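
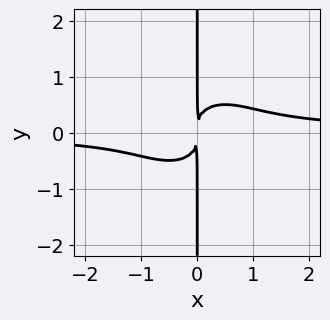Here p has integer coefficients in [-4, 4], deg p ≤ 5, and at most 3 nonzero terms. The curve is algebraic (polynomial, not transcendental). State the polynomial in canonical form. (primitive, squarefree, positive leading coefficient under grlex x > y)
(a) deg p = 4. A generic line meets the curve in up to 4 points.
(b) From the axis intercepts and sections: the visible y-axis segment lies entirely on the curve.
(c) Together with the visible shape, these determine p as stated.

2*x^3*y + 2*x*y^3 - x^2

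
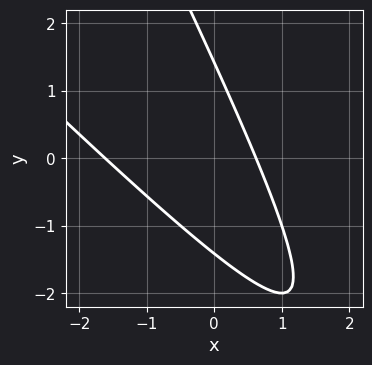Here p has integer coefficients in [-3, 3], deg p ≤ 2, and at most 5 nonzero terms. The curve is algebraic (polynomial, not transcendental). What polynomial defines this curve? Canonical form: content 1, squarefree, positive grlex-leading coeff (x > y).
deg p = 2.
The integer polynomial consistent with all of this is the stated p.

2*x^2 + 3*x*y + y^2 + 2*x - 2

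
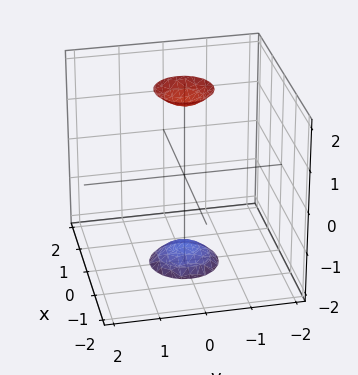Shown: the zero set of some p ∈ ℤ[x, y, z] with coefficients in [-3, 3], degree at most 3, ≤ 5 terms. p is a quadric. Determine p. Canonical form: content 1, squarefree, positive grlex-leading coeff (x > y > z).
(a) I count 2 distinct pieces. They look like related sheets of one shape, so recover p as a whole.
(b) Degree: two sheets facing apart; a quadric, so deg p = 2.
(c) Symmetries: mirror symmetry z ↦ −z ⇒ only even powers of z; every cross-section ⟂ z is a circle, so x, y appear only via x² + y².
(d) From the visible intercepts: it misses every integer gridline on the y-axis; a circular section at z = 2 has radius between 0 and 1.
(e) The integer polynomial consistent with all of this is the stated p.

3*x^2 + 3*y^2 - z^2 + 3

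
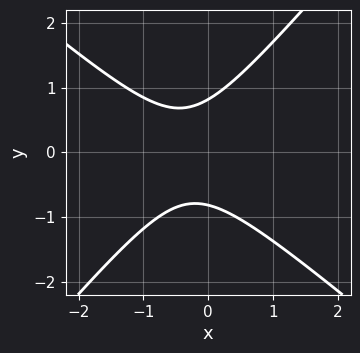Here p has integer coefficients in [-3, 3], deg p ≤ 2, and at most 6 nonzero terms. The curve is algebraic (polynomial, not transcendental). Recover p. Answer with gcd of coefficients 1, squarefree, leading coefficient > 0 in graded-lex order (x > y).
3*x^2 + x*y - 3*y^2 + 2*x + 2

First, the degree is 2 — the shape is more complex than any degree-1 curve.
Next, checking where it meets the axes: no x-intercept at any integer in the box.
Finally, matching integer coefficients to the picture gives p.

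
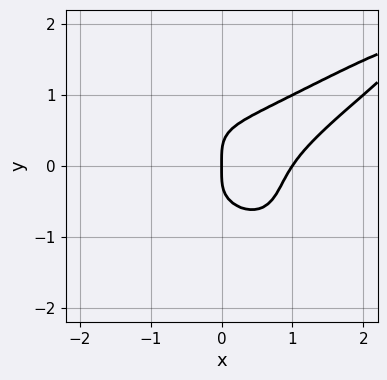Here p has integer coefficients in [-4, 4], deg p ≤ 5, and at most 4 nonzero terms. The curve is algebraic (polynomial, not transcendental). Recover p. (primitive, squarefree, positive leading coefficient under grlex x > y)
First, deg p = 4. A generic line meets the curve in up to 4 points.
Then, reading off the gridlines: the x-axis gridline crossings are at x ∈ {0, 1}; one y-axis crossing is at y = 0.
Finally, solving for integer coefficients yields p as stated.

x^4 - 2*x^3*y + 2*y^4 - x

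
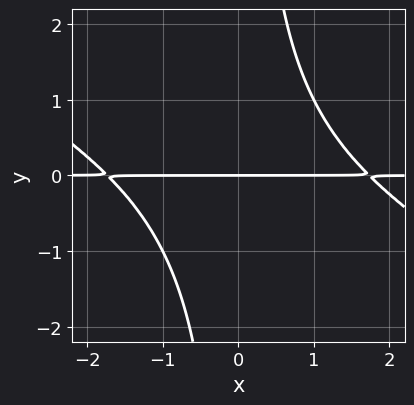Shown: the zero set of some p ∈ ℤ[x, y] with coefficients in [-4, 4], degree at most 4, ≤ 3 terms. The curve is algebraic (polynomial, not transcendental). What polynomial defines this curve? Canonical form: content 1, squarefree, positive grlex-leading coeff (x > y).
x^2*y + 2*x*y^2 - 3*y

1. deg p = 3.
2. From the axis intercepts and sections: it meets the y-axis at y = 0 (among the integer gridlines); the visible x-axis segment lies entirely on the curve.
3. Solving for integer coefficients yields p as stated.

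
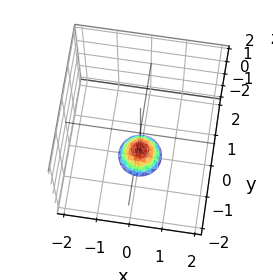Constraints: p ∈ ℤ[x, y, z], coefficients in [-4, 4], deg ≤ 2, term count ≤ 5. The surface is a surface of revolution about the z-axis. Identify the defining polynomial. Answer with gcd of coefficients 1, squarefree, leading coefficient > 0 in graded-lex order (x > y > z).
1. Degree: a generic line meets the surface in up to 2 points, so deg p = 2.
2. Symmetries: the surface is invariant under rotation about z: p = q(x² + y², z).
3. Against the integer gridlines: a circular section at z = -2 has radius between 0 and 1; no x-intercept at any integer in the box; it misses every integer gridline on the y-axis.
4. Putting this together gives p.

3*x^2 + 3*y^2 + 2*z + 3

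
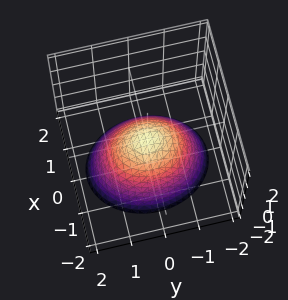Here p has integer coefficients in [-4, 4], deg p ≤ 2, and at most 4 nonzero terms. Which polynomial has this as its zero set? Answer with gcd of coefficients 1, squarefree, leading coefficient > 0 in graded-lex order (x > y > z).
3*x^2 + 2*y^2 + 3*z

1. Degree: a paraboloid; a quadric, so deg p = 2.
2. Symmetries: mirror symmetry y ↦ −y ⇒ only even powers of y; the x ↦ −x reflection is a symmetry, so x appears only in even powers.
3. Observable constraints: it meets the z-axis at z = 0 (among the integer gridlines); it meets the x-axis at x = 0 (among the integer gridlines); one y-axis crossing is at y = 0.
4. Assembling these constraints gives the stated polynomial.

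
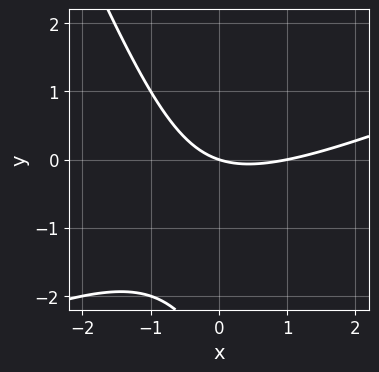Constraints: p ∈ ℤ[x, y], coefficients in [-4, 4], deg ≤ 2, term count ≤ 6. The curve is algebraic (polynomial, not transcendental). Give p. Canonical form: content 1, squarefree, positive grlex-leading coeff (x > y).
1. The degree is 2 — no degree-1 curve has this shape.
2. Observable constraints: the x-axis gridline crossings are at x ∈ {0, 1}; it meets the y-axis at y = 0 (among the integer gridlines).
3. The integer polynomial consistent with all of this is the stated p.

x^2 - 2*x*y - y^2 - x - 3*y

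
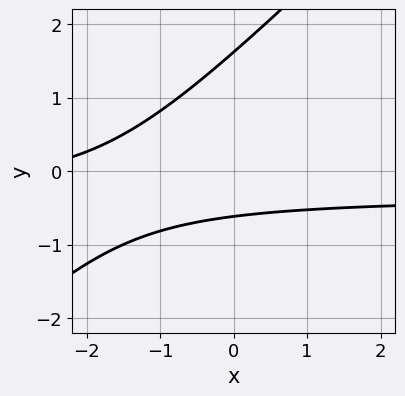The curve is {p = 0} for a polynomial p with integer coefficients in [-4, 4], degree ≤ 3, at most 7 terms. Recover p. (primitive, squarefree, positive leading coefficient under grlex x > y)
3*x*y - 3*y^2 + x + 3*y + 3

First, the degree is 2 — the shape is more complex than any degree-1 curve.
Next, against the integer gridlines: no x-intercept at any integer in the box.
Finally, putting this together gives p.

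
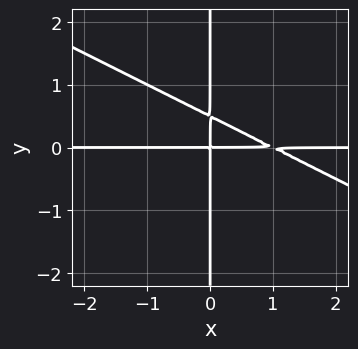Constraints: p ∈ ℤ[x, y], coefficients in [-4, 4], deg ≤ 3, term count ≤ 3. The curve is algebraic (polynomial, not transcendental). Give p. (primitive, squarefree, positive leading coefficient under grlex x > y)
x^2*y + 2*x*y^2 - x*y

First, deg p = 3. The shape is more complex than any degree-2 curve.
Then, reading off the gridlines: every point of the y-axis in the box is on the curve; the visible x-axis segment lies entirely on the curve.
Finally, matching integer coefficients to the picture gives p.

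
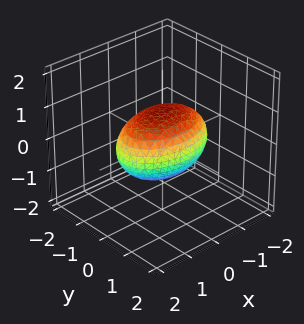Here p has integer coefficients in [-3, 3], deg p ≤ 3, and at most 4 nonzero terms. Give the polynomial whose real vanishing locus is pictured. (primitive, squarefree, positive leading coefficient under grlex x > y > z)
First, deg p = 2.
Next, symmetries: the y ↦ −y reflection is a symmetry, so y appears only in even powers; the z ↦ −z reflection is a symmetry, so z appears only in even powers; mirror symmetry x ↦ −x ⇒ only even powers of x.
Next, checking where it meets the axes: among the integer gridlines, it crosses the y-axis at y ∈ {-1, 1}; among the integer gridlines, it crosses the z-axis at z ∈ {-1, 1}.
Finally, together with the visible shape, these determine p as stated.

x^2 + 2*y^2 + 2*z^2 - 2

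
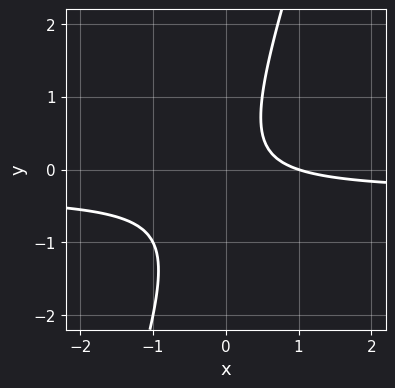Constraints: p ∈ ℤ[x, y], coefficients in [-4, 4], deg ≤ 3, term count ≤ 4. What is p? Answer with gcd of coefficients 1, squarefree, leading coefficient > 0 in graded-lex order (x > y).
deg p = 2. No degree-1 curve has this shape.
Observable constraints: it meets the x-axis at x = 1 (among the integer gridlines); it misses every integer gridline on the y-axis.
Putting this together gives p.

3*x*y - y^2 + x - 1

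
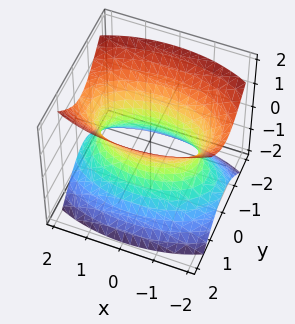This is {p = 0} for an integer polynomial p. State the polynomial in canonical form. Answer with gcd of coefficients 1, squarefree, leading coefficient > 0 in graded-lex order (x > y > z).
1. deg p = 2. One connected sheet with a waist; a quadric.
2. Symmetries: it's symmetric under z → −z, forcing even powers of z; it's symmetric under x → −x, forcing even powers of x; mirror symmetry y ↦ −y ⇒ only even powers of y.
3. Observable constraints: the surface avoids every integer z-axis point in the box.
4. Matching integer coefficients to the picture gives p.

x^2 + 3*y^2 - 2*z^2 - 2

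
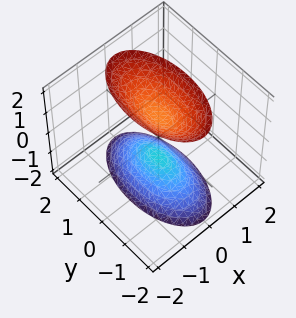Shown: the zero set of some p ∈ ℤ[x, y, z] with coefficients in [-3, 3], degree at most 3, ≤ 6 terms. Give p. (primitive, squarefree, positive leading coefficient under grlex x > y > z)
1. There are 2 components. Treating them together as one polynomial.
2. Degree: two sheets facing apart; a quadric, so deg p = 2.
3. Symmetries: the y ↦ −y reflection is a symmetry, so y appears only in even powers; the z ↦ −z reflection is a symmetry, so z appears only in even powers; it's symmetric under x → −x, forcing even powers of x.
4. Checking where it meets the axes: among the integer gridlines, it crosses the z-axis at z ∈ {-1, 1}; no x-intercept at any integer in the box; no y-intercept at any integer in the box.
5. Fitting integer coefficients to these (and the overall shape) gives p.

3*x^2 + y^2 - z^2 + 1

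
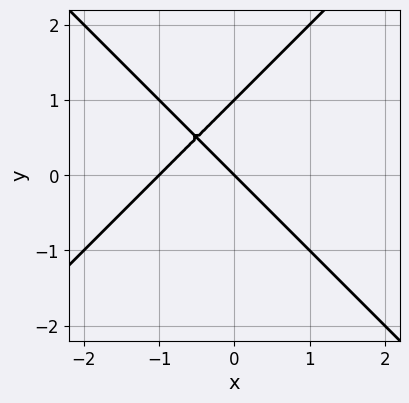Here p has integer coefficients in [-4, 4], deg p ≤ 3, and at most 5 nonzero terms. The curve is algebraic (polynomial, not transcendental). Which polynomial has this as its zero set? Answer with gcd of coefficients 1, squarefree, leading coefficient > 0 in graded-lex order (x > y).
x^2 - y^2 + x + y

(a) Degree: a generic line meets the curve in up to 2 points, so deg p = 2.
(b) Checking where it meets the axes: among the integer gridlines, it crosses the x-axis at x ∈ {-1, 0}; the y-axis gridline crossings are at y ∈ {0, 1}.
(c) These observations pin down the coefficients.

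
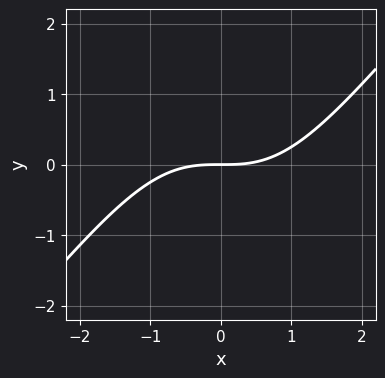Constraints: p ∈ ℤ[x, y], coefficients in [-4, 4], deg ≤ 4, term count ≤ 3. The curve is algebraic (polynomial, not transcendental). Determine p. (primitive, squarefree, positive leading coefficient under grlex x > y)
1. deg p = 3. A generic line meets the curve in up to 3 points.
2. From the visible intercepts: it crosses the y-axis at the gridline y = 0; it meets the x-axis at x = 0 (among the integer gridlines).
3. Matching integer coefficients to the picture gives p.

x^3 - x^2*y - 3*y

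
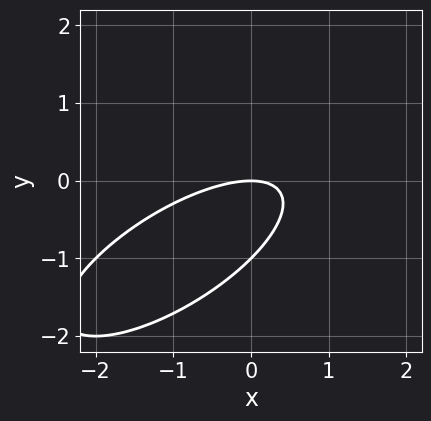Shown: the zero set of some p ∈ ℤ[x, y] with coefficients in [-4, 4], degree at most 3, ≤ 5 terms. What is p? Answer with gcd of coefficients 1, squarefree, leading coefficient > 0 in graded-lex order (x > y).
1. Degree: no degree-1 curve has this shape, so deg p = 2.
2. Reading off the gridlines: among the integer gridlines, it crosses the y-axis at y ∈ {-1, 0}; it meets the x-axis at x = 0 (among the integer gridlines).
3. Together with the visible shape, these determine p as stated.

x^2 - 2*x*y + 2*y^2 + 2*y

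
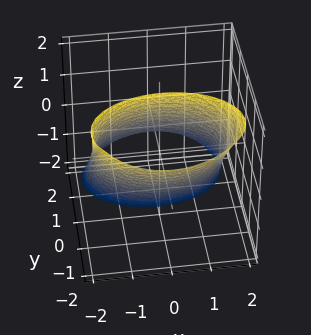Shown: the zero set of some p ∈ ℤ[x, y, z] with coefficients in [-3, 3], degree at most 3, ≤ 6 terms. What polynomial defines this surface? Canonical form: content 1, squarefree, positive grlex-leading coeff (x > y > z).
x^2 + 2*y^2 + 3*y*z + z^2 - 3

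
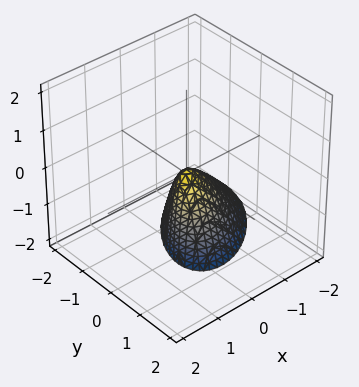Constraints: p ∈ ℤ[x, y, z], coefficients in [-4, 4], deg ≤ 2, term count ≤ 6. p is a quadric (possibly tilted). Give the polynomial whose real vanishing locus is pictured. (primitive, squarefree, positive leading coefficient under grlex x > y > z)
deg p = 2. A generic line meets the surface in up to 2 points.
Reading off the gridlines: it meets the z-axis at z = 0 (among the integer gridlines); it crosses the x-axis at the gridline x = 0.
Together with the visible shape, these determine p as stated.

3*x^2 - 3*x*y - 2*x*z + 3*y^2 + z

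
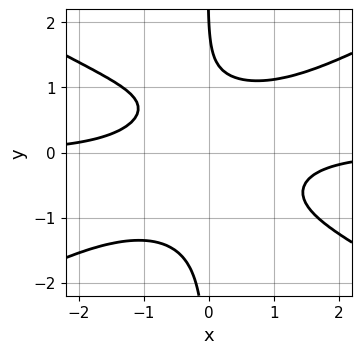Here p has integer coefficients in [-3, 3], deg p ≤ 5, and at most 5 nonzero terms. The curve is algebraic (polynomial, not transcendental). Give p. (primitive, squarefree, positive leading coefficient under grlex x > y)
First, deg p = 4.
Then, checking where it meets the axes: the curve avoids every integer x-axis point in the box; it meets the y-axis at y = 2 (among the integer gridlines).
Finally, fitting integer coefficients to these (and the overall shape) gives p.

x^3*y - 3*x*y^3 + 2*x*y - y + 2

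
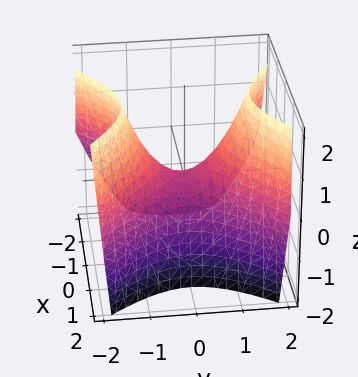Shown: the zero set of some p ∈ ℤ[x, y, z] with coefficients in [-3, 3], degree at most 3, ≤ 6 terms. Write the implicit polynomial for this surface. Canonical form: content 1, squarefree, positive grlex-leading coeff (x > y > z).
3*x^2 - x*z - 3*y^2 + 3*z

First, degree: no degree-1 surface has this shape, so deg p = 2.
Next, from the axis intercepts and sections: one z-axis crossing is at z = 0; one y-axis crossing is at y = 0; it meets the x-axis at x = 0 (among the integer gridlines).
Finally, solving for integer coefficients yields p as stated.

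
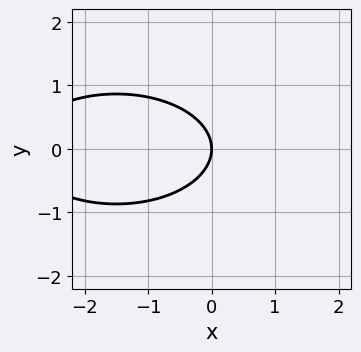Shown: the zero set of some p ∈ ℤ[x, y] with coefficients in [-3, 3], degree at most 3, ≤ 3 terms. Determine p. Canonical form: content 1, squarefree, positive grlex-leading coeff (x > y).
deg p = 2. A generic line meets the curve in up to 2 points.
Symmetries: the y ↦ −y reflection is a symmetry, so y appears only in even powers.
Against the integer gridlines: one x-axis crossing is at x = 0; it crosses the y-axis at the gridline y = 0.
Matching integer coefficients to the picture gives p.

x^2 + 3*y^2 + 3*x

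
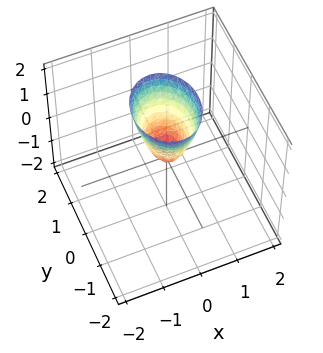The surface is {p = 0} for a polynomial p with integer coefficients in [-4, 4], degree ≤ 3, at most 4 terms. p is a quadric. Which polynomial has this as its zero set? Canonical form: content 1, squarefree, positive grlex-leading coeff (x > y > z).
(a) The degree is 2 — a single bowl opening along one axis; a quadric.
(b) Symmetries: the x ↦ −x reflection is a symmetry, so x appears only in even powers; the y ↦ −y reflection is a symmetry, so y appears only in even powers.
(c) From the visible intercepts: it meets the x-axis at x = 0 (among the integer gridlines); it meets the y-axis at y = 0 (among the integer gridlines); it crosses the z-axis at the gridline z = 0.
(d) The integer polynomial consistent with all of this is the stated p.

3*x^2 + 2*y^2 - z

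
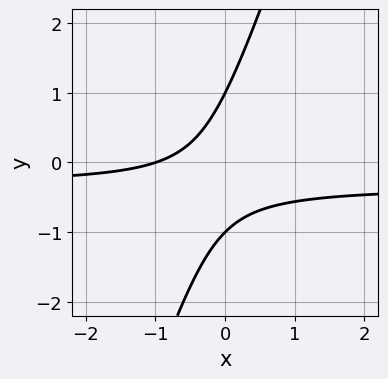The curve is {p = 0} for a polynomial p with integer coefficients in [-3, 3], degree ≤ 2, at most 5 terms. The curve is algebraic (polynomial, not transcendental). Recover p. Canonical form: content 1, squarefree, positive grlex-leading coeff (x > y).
3*x*y - y^2 + x + 1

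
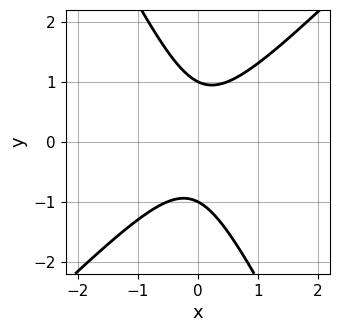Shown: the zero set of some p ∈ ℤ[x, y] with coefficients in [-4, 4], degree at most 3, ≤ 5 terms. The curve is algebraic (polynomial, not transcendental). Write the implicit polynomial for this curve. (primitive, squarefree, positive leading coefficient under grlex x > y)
2*x^2 - x*y - y^2 + 1

(a) Degree: a generic line meets the curve in up to 2 points, so deg p = 2.
(b) Against the integer gridlines: among the integer gridlines, it crosses the y-axis at y ∈ {-1, 1}; it misses every integer gridline on the x-axis.
(c) Fitting integer coefficients to these (and the overall shape) gives p.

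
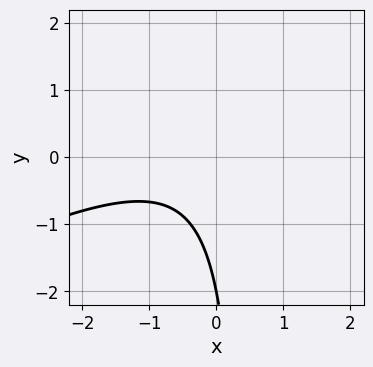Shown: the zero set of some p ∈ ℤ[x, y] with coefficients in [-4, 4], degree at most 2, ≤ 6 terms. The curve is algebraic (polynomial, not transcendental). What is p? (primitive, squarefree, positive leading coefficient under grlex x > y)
deg p = 2.
Checking where it meets the axes: it crosses the y-axis at the gridline y = -2; the curve avoids every integer x-axis point in the box.
These observations pin down the coefficients.

x^2 - 2*x*y + x + y + 2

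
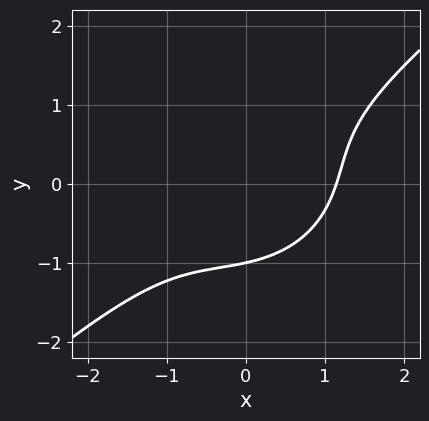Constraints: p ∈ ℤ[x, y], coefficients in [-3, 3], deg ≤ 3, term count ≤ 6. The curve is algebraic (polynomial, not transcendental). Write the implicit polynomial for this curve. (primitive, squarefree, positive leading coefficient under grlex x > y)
First, degree: no degree-2 curve has this shape, so deg p = 3.
Next, from the visible intercepts: it crosses the y-axis at the gridline y = -1.
Finally, fitting integer coefficients to these (and the overall shape) gives p.

2*x^3 - 2*x^2*y + 2*x*y^2 - 3*y^3 - 3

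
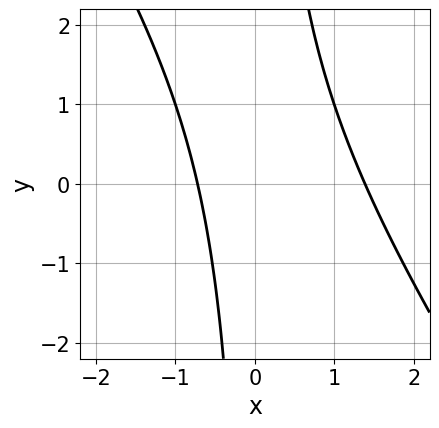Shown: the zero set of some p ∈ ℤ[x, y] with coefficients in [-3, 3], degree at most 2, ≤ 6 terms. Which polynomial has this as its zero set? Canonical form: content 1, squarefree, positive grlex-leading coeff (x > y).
First, degree: the shape is more complex than any degree-1 curve, so deg p = 2.
Next, from the visible intercepts: it misses every integer gridline on the y-axis.
Finally, putting this together gives p.

3*x^2 + 2*x*y - 2*x - 3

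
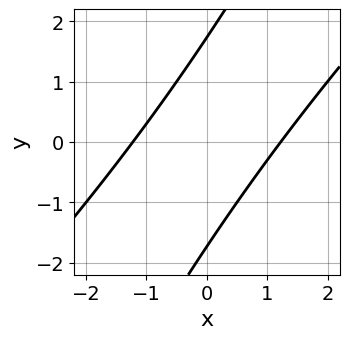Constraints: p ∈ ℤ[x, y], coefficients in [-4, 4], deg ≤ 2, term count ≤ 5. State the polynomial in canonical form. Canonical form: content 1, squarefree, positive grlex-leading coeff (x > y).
First, deg p = 2.
Finally, solving for integer coefficients yields p as stated.

2*x^2 - 3*x*y + y^2 - 3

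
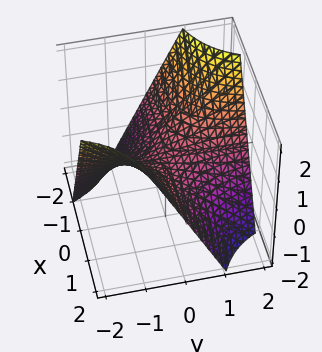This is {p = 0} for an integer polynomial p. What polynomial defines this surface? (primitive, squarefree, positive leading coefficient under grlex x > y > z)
1. Degree: a hyperbolic paraboloid; a quadric, so deg p = 2.
2. Reading off the gridlines: every point of the x-axis in the box is on the surface; the visible y-axis segment lies entirely on the surface.
3. Matching integer coefficients to the picture gives p.

x*y + z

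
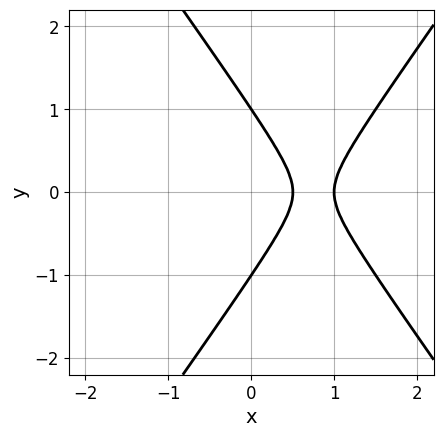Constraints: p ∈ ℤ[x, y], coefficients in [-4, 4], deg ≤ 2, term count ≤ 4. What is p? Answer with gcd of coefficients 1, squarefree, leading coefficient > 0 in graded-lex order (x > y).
2*x^2 - y^2 - 3*x + 1

First, deg p = 2. No degree-1 curve has this shape.
Then, symmetries: mirror symmetry y ↦ −y ⇒ only even powers of y.
Next, from the axis intercepts and sections: the y-axis gridline crossings are at y ∈ {-1, 1}; it crosses the x-axis at the gridline x = 1.
Finally, putting this together gives p.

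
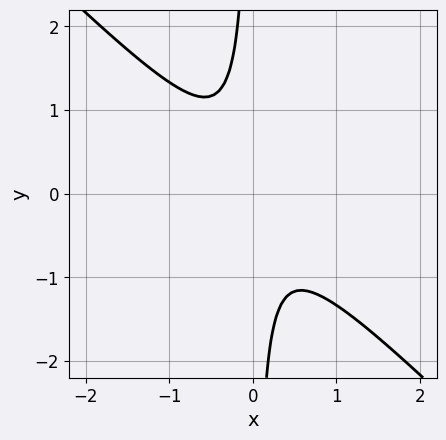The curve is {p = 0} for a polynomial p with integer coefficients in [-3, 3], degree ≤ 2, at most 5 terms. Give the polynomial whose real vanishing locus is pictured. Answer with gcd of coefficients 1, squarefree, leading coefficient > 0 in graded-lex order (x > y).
(a) Degree: no degree-1 curve has this shape, so deg p = 2.
(b) Reading off the gridlines: it misses every integer gridline on the x-axis; the curve avoids every integer y-axis point in the box.
(c) Fitting integer coefficients to these (and the overall shape) gives p.

3*x^2 + 3*x*y + 1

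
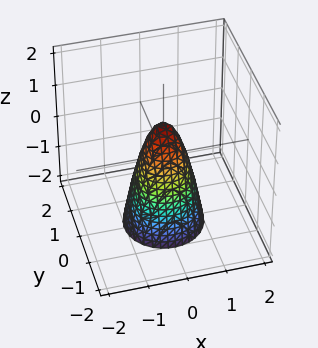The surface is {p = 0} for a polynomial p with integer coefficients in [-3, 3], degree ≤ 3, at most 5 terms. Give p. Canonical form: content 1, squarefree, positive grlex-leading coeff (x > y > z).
1. deg p = 2.
2. By symmetry, the z-axis is an axis of rotation, so x and y enter only as x² + y².
3. Against the integer gridlines: one z-axis crossing is at z = 1; a circular section at z = 0 has radius between 0 and 1.
4. The integer polynomial consistent with all of this is the stated p.

3*x^2 + 3*y^2 + z - 1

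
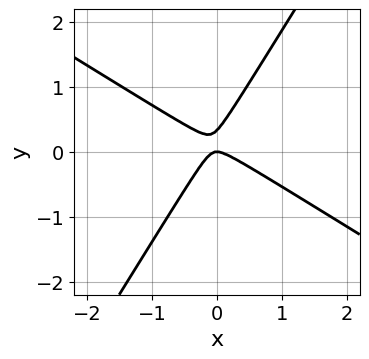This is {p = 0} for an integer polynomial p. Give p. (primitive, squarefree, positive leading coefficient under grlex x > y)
First, the degree is 2 — the shape is more complex than any degree-1 curve.
Then, reading off the gridlines: it meets the x-axis at x = 0 (among the integer gridlines); it crosses the y-axis at the gridline y = 0.
Finally, these observations pin down the coefficients.

3*x^2 + 3*x*y - 3*y^2 + y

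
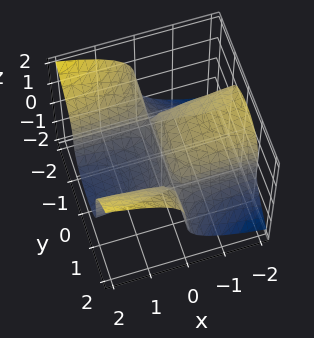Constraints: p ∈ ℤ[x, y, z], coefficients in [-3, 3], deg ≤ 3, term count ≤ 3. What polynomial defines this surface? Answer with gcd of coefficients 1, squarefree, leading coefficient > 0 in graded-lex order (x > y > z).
x*y^2 - z^3 - x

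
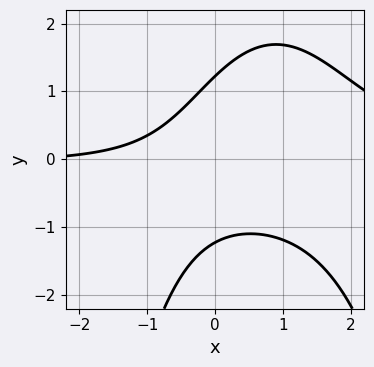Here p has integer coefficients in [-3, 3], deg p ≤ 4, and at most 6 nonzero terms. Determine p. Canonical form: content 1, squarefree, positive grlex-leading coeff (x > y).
2*x^2*y - 3*x*y + 2*y^2 - x - 3

First, the degree is 3 — the shape is more complex than any degree-2 curve.
Then, from the visible intercepts: the curve avoids every integer x-axis point in the box.
Finally, putting this together gives p.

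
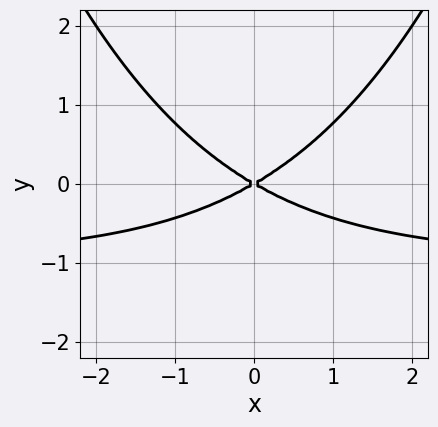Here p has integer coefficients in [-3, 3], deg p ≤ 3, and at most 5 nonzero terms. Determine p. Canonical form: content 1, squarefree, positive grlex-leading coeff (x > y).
x^2*y + x^2 - 3*y^2

First, deg p = 3. No degree-2 curve has this shape.
Then, symmetries: it's symmetric under x → −x, forcing even powers of x.
Then, observable constraints: it crosses the y-axis at the gridline y = 0; it crosses the x-axis at the gridline x = 0.
Finally, solving for integer coefficients yields p as stated.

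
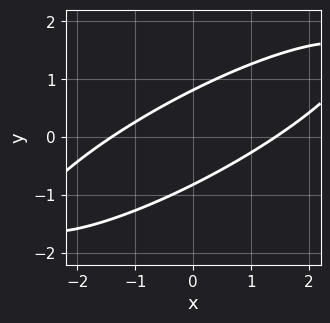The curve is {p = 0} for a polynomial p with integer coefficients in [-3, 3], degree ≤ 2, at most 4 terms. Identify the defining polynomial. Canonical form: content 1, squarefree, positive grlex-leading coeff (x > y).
1. deg p = 2.
2. Matching integer coefficients to the picture gives p.

x^2 - 3*x*y + 3*y^2 - 2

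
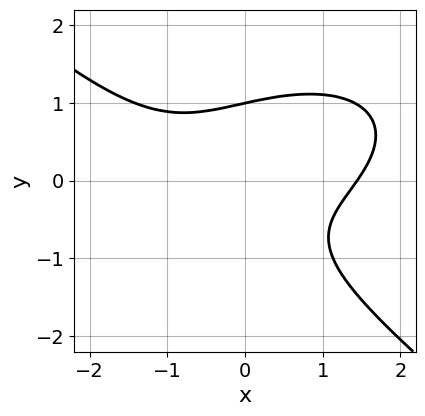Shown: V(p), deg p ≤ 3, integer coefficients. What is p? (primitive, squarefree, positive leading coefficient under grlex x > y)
1. deg p = 3.
2. Observable constraints: it meets the y-axis at y = 1 (among the integer gridlines).
3. Fitting integer coefficients to these (and the overall shape) gives p.

x^3 + x*y^2 + 3*y^3 - 3*x*y - 3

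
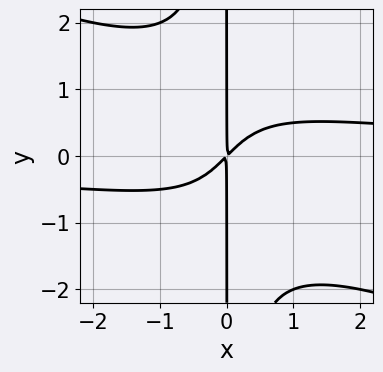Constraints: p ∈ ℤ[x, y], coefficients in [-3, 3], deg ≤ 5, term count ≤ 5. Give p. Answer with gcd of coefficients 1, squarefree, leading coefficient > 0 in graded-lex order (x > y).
x^3*y + 2*x^2*y^2 - 2*x^2 + 2*x*y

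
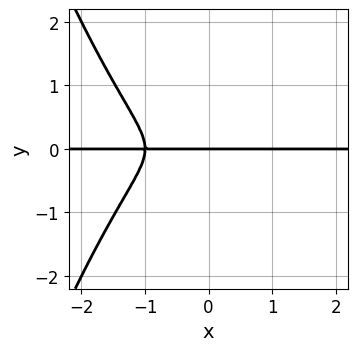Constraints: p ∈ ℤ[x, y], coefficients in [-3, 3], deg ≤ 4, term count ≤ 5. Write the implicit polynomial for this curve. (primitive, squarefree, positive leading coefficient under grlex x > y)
First, deg p = 4. No degree-3 curve has this shape.
Then, against the integer gridlines: every point of the x-axis in the box is on the curve; it meets the y-axis at y = 0 (among the integer gridlines).
Finally, matching integer coefficients to the picture gives p.

x^3*y + x^2*y + y^3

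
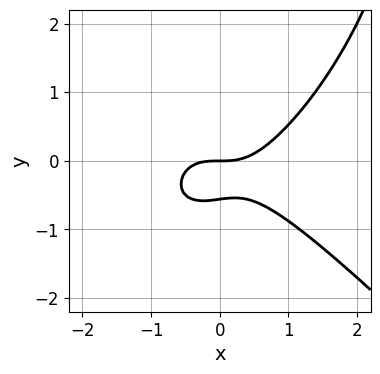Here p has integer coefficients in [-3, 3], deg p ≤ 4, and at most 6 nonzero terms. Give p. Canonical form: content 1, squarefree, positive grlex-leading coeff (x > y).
2*x^3 - x*y^2 + y^3 - 3*y^2 - 2*y

1. Degree: no degree-2 curve has this shape, so deg p = 3.
2. Checking where it meets the axes: one x-axis crossing is at x = 0; it meets the y-axis at y = 0 (among the integer gridlines).
3. Putting this together gives p.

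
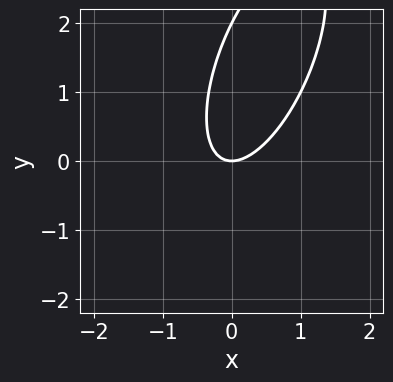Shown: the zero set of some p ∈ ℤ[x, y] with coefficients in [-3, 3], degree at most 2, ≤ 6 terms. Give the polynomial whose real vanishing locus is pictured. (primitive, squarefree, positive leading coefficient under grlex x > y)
3*x^2 - 2*x*y + y^2 - 2*y

1. The degree is 2 — no degree-1 curve has this shape.
2. Against the integer gridlines: one x-axis crossing is at x = 0; the y-axis gridline crossings are at y ∈ {0, 2}.
3. Solving for integer coefficients yields p as stated.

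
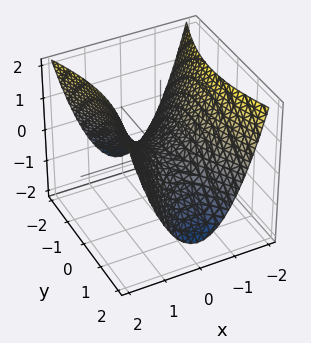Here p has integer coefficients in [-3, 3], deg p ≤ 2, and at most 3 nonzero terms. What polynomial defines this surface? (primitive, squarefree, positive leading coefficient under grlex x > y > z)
1. The degree is 2 — a hyperbolic paraboloid; a quadric.
2. Symmetries: it's symmetric under x → −x, forcing even powers of x; it's symmetric under y → −y, forcing even powers of y.
3. Reading off the gridlines: it crosses the z-axis at the gridline z = 0; it meets the x-axis at x = 0 (among the integer gridlines).
4. These observations pin down the coefficients.

3*x^2 - y^2 - 3*z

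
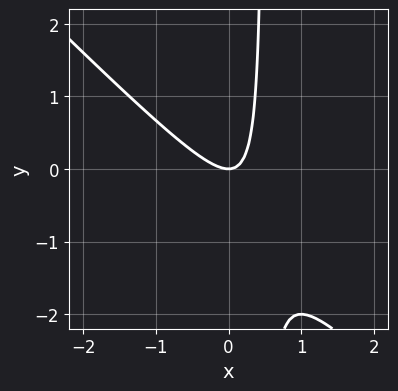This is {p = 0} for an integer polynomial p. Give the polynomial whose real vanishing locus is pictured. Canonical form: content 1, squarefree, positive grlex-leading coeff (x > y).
First, degree: the shape is more complex than any degree-1 curve, so deg p = 2.
Next, against the integer gridlines: it meets the y-axis at y = 0 (among the integer gridlines); it meets the x-axis at x = 0 (among the integer gridlines).
Finally, together with the visible shape, these determine p as stated.

2*x^2 + 2*x*y - y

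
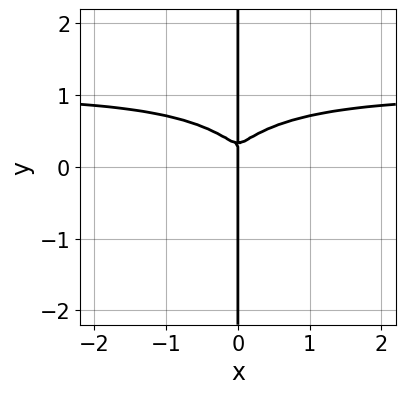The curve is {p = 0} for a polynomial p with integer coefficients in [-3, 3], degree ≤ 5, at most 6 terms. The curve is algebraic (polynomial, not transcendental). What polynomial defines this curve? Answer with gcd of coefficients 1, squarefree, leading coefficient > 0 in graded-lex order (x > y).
1. The degree is 4 — no degree-3 curve has this shape.
2. Against the integer gridlines: one x-axis crossing is at x = 0; every point of the y-axis in the box is on the curve.
3. Solving for integer coefficients yields p as stated.

2*x^3*y + 3*x*y^3 - 2*x^3 - x*y^2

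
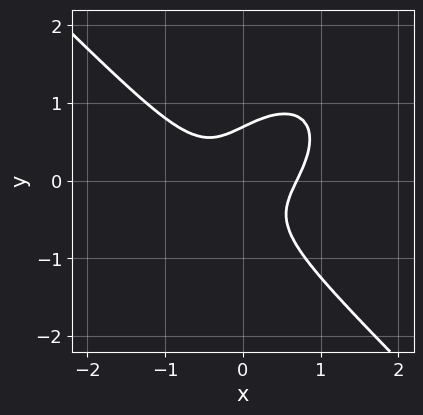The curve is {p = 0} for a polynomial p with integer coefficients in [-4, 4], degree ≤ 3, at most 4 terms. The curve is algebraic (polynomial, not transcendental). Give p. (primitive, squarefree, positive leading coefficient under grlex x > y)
1. deg p = 3.
2. Putting this together gives p.

3*x^3 + 3*y^3 - 3*x*y - 1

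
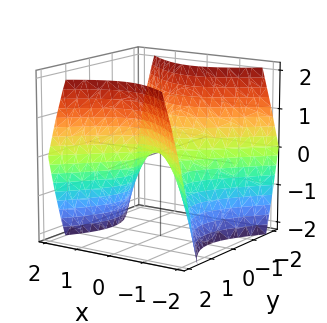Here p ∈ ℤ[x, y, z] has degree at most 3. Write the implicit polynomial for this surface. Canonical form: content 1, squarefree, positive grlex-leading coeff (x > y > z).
First, deg p = 2. A saddle surface; a quadric.
Then, symmetries: it's symmetric under y → −y, forcing even powers of y; the x ↦ −x reflection is a symmetry, so x appears only in even powers.
Next, from the visible intercepts: one z-axis crossing is at z = 0; it crosses the y-axis at the gridline y = 0.
Finally, matching integer coefficients to the picture gives p.

x^2 - y^2 + z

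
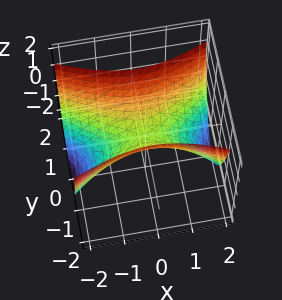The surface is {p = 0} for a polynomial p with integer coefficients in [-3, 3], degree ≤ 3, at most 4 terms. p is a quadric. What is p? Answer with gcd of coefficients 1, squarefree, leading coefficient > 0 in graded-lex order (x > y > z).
x^2 - 3*y^2 + 2*z

Degree: a saddle surface; a quadric, so deg p = 2.
Symmetries: mirror symmetry y ↦ −y ⇒ only even powers of y; the x ↦ −x reflection is a symmetry, so x appears only in even powers.
From the visible intercepts: it meets the x-axis at x = 0 (among the integer gridlines); it crosses the z-axis at the gridline z = 0; it crosses the y-axis at the gridline y = 0.
Together with the visible shape, these determine p as stated.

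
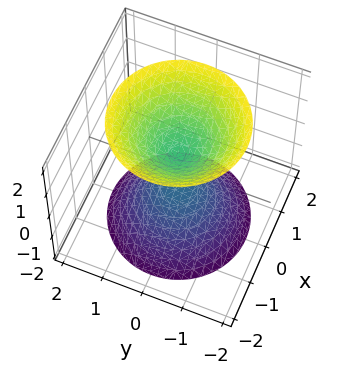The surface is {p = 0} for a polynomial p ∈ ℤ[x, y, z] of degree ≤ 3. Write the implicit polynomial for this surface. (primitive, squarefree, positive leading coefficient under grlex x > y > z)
3*x^2 + 3*y^2 - 2*z^2 + 1

The picture has 2 separate pieces. Treating them together as one polynomial.
Degree: two sheets facing apart; a quadric, so deg p = 2.
Symmetries: it's symmetric under z → −z, forcing even powers of z; the z-axis is an axis of rotation, so x and y enter only as x² + y².
From the visible intercepts: a circular section at z = -1 has radius between 0 and 1; the surface avoids every integer y-axis point in the box; it misses every integer gridline on the x-axis.
These observations pin down the coefficients.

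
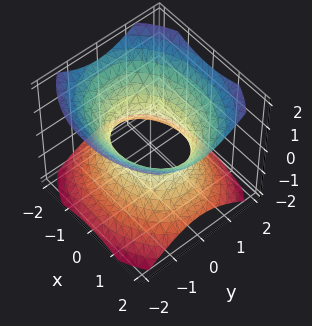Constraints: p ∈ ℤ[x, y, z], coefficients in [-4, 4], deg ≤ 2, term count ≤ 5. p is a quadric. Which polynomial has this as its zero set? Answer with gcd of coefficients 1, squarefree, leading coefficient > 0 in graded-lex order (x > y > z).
1. The degree is 2 — an hourglass — one-sheet hyperboloid; a quadric.
2. Symmetries: it's symmetric under y → −y, forcing even powers of y; mirror symmetry x ↦ −x ⇒ only even powers of x; mirror symmetry z ↦ −z ⇒ only even powers of z.
3. From the axis intercepts and sections: the y-axis gridline crossings are at y ∈ {-1, 1}; it misses every integer gridline on the z-axis.
4. Putting this together gives p.

2*x^2 + 3*y^2 - 3*z^2 - 3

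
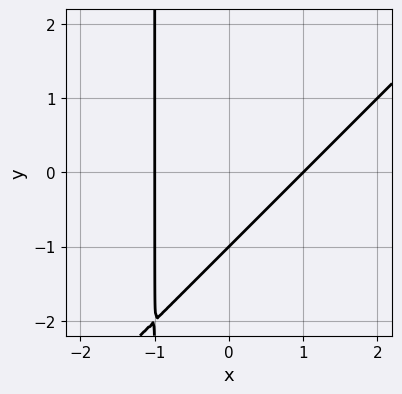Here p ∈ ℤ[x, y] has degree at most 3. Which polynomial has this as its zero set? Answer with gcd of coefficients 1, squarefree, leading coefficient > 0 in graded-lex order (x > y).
x^2 - x*y - y - 1

(a) The degree is 2 — a generic line meets the curve in up to 2 points.
(b) From the visible intercepts: among the integer gridlines, it crosses the x-axis at x ∈ {-1, 1}; it crosses the y-axis at the gridline y = -1.
(c) Fitting integer coefficients to these (and the overall shape) gives p.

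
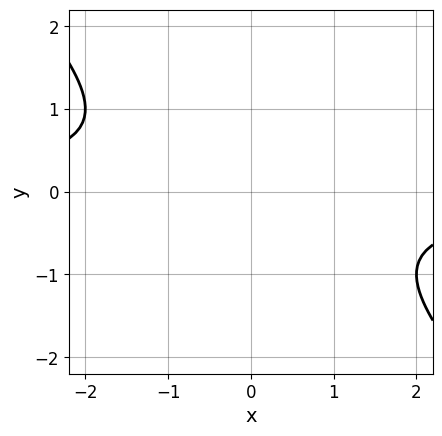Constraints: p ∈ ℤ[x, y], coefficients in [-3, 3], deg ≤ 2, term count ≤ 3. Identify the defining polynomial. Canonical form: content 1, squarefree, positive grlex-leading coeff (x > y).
x*y + y^2 + 1

First, deg p = 2. A generic line meets the curve in up to 2 points.
Next, against the integer gridlines: no y-intercept at any integer in the box; it misses every integer gridline on the x-axis.
Finally, these observations pin down the coefficients.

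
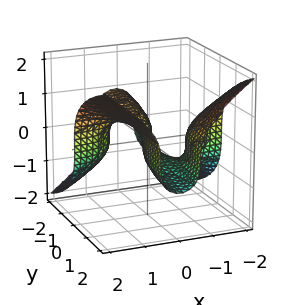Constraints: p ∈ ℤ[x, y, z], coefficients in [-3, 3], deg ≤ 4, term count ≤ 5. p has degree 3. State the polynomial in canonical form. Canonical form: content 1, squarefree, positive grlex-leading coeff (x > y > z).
3*x^2*y - 3*z^3 + x - y

Degree: no degree-2 surface has this shape, so deg p = 3.
From the axis intercepts and sections: it meets the x-axis at x = 0 (among the integer gridlines); it crosses the y-axis at the gridline y = 0; it meets the z-axis at z = 0 (among the integer gridlines).
Solving for integer coefficients yields p as stated.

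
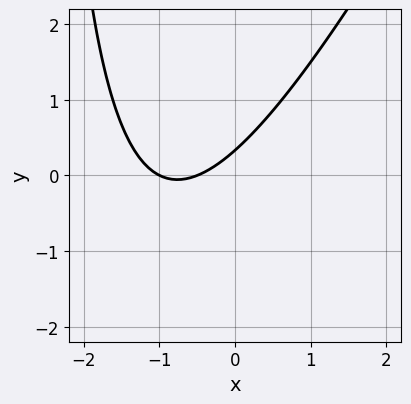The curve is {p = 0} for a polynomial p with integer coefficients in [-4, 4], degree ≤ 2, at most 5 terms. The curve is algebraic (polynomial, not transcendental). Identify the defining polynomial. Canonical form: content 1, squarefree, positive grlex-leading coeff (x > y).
2*x^2 - x*y + 3*x - 3*y + 1

First, the degree is 2 — a generic line meets the curve in up to 2 points.
Next, against the integer gridlines: one x-axis crossing is at x = -1.
Finally, solving for integer coefficients yields p as stated.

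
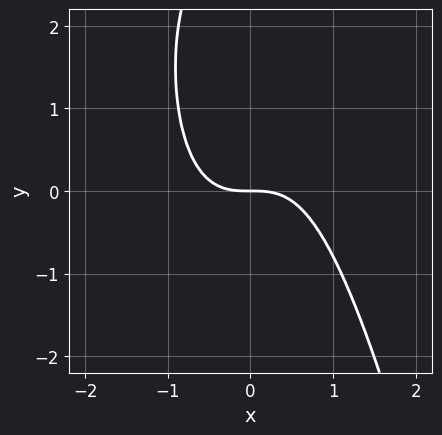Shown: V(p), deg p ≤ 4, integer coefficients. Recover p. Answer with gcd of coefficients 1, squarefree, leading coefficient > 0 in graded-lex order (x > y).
1. deg p = 3.
2. Checking where it meets the axes: it crosses the x-axis at the gridline x = 0; one y-axis crossing is at y = 0.
3. Matching integer coefficients to the picture gives p.

3*x^3 - y^2 + 3*y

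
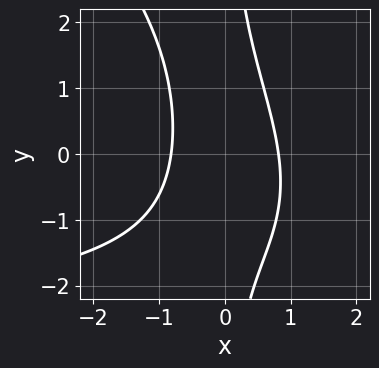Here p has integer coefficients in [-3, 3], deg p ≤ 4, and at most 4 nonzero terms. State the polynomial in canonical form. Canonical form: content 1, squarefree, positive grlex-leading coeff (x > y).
x^2*y + x*y^2 + 3*x^2 - 2

Degree: a generic line meets the curve in up to 3 points, so deg p = 3.
From the axis intercepts and sections: no y-intercept at any integer in the box.
Matching integer coefficients to the picture gives p.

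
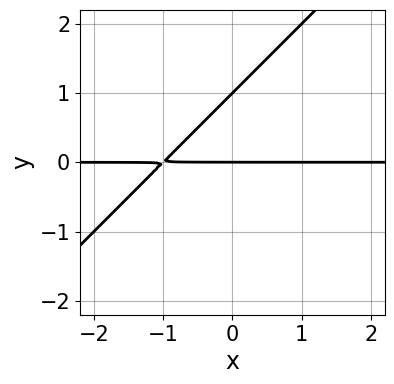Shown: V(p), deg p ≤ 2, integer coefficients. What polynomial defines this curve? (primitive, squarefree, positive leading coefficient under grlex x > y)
x*y - y^2 + y

deg p = 2. A generic line meets the curve in up to 2 points.
From the axis intercepts and sections: among the integer gridlines, it crosses the y-axis at y ∈ {0, 1}; the visible x-axis segment lies entirely on the curve.
The integer polynomial consistent with all of this is the stated p.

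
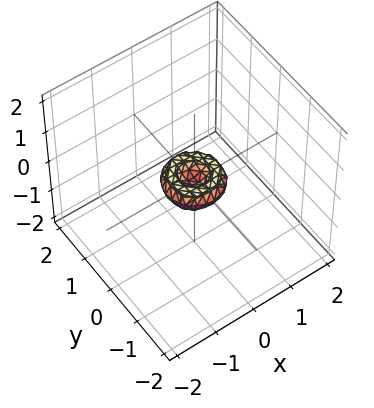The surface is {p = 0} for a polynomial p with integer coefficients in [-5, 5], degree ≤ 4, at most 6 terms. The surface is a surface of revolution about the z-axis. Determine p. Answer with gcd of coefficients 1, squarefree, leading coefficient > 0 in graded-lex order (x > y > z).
The degree is 4 — a generic line meets the surface in up to 4 points.
Symmetry: the z-axis is an axis of rotation, so x and y enter only as x² + y².
Reading off the gridlines: it crosses the x-axis at the gridline x = 0; a circular section at z = 0 has radius between 0 and 1; it crosses the z-axis at the gridline z = 0; one y-axis crossing is at y = 0.
Together with the visible shape, these determine p as stated.

2*x^4 + 4*x^2*y^2 + 2*y^4 - x^2 - y^2 + 2*z^2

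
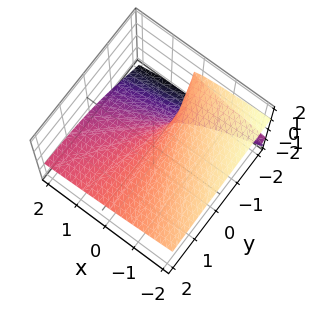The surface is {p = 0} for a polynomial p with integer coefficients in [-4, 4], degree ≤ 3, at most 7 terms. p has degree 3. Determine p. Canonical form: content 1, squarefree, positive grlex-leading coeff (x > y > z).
2*y*z^2 - 3*z^3 - 3*y*z - 2*x - 3*z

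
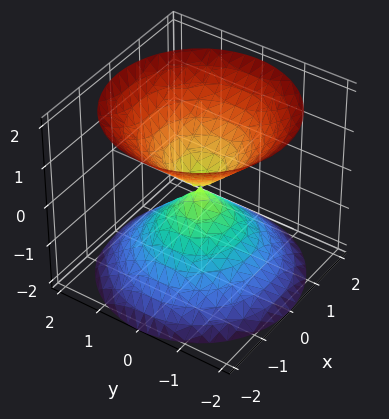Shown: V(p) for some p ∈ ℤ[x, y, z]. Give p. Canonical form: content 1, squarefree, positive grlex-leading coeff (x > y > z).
(a) I count 2 distinct pieces.
(b) The degree is 2 — a double cone through the origin; a quadric.
(c) Symmetries: the z ↦ −z reflection is a symmetry, so z appears only in even powers; the surface is invariant under rotation about z: p = q(x² + y², z).
(d) From the axis intercepts and sections: it crosses the x-axis at the gridline x = 0; it meets the z-axis at z = 0 (among the integer gridlines); a circular section at z = 1 has radius exactly 1.
(e) Solving for integer coefficients yields p as stated.

x^2 + y^2 - z^2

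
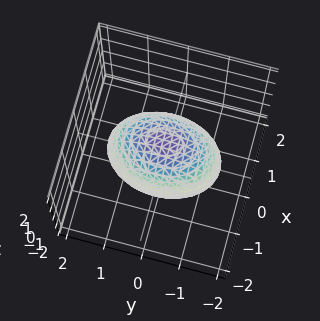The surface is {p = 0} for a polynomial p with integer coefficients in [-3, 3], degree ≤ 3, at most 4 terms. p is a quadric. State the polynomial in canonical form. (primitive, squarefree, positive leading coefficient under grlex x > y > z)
2*x^2 + y^2 + z^2 - 2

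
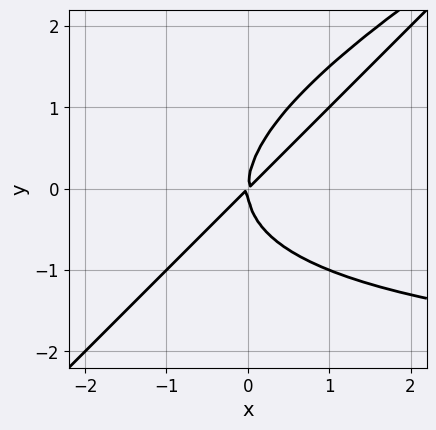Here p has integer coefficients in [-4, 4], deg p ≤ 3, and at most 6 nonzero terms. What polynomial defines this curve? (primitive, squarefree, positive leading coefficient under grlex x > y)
x^2*y - 3*x*y^2 + 2*y^3 + 3*x^2 - 3*x*y

First, the degree is 3 — the shape is more complex than any degree-2 curve.
Next, checking where it meets the axes: one y-axis crossing is at y = 0; it meets the x-axis at x = 0 (among the integer gridlines).
Finally, putting this together gives p.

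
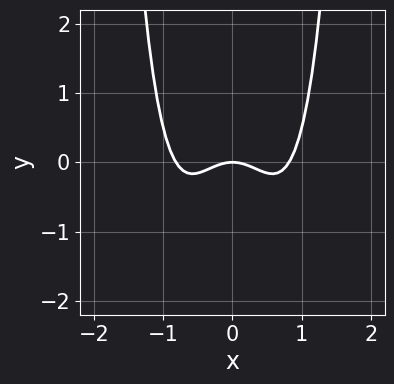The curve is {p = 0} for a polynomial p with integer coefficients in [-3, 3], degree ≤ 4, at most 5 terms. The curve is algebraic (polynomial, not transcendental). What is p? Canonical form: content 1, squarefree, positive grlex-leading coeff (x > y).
3*x^4 - 2*x^2 - 2*y

1. deg p = 4.
2. Symmetries: the x ↦ −x reflection is a symmetry, so x appears only in even powers.
3. Against the integer gridlines: it meets the y-axis at y = 0 (among the integer gridlines); it meets the x-axis at x = 0 (among the integer gridlines).
4. Putting this together gives p.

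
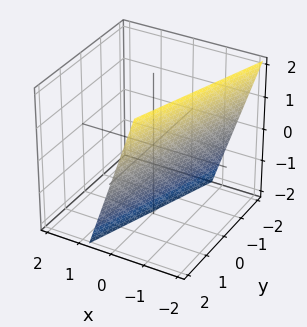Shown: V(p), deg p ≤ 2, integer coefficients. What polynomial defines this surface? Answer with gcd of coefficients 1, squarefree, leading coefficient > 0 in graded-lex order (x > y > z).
3*x - y + z + 2

deg p = 1. Every cross-section is a straight line — this is a plane.
Checking where it meets the axes: one z-axis crossing is at z = -2; one y-axis crossing is at y = 2.
Matching integer coefficients to the picture gives p.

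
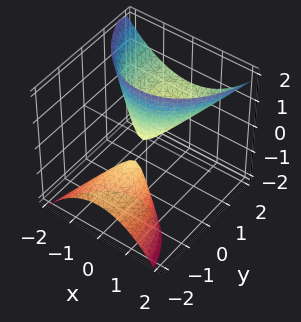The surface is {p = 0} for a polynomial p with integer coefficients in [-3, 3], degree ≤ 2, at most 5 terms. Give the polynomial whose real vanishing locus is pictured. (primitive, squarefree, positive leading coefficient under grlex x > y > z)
1. The picture has 2 separate pieces.
2. The degree is 2 — no degree-1 surface has this shape.
3. Observable constraints: one z-axis crossing is at z = 0; it crosses the x-axis at the gridline x = 0.
4. Assembling these constraints gives the stated polynomial.

2*x^2 + y^2 - 3*y*z - z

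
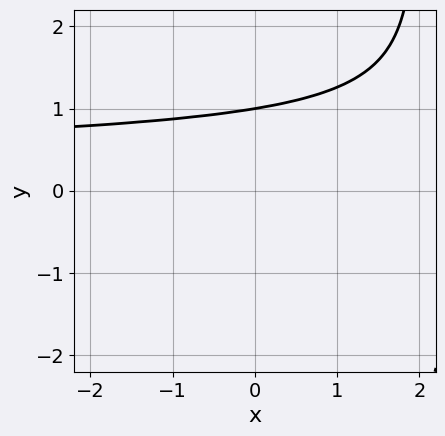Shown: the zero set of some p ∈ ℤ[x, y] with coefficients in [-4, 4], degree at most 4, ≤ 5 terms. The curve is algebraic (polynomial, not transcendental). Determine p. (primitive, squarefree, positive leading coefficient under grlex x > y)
1. Degree: no degree-3 curve has this shape, so deg p = 4.
2. Against the integer gridlines: it misses every integer gridline on the x-axis; one y-axis crossing is at y = 1.
3. Putting this together gives p.

x*y^3 - 2*y^3 + 2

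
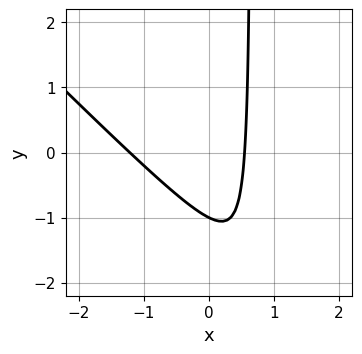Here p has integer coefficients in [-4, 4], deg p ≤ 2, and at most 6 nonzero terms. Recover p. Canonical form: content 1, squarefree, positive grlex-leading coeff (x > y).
(a) Degree: no degree-1 curve has this shape, so deg p = 2.
(b) Against the integer gridlines: it meets the y-axis at y = -1 (among the integer gridlines).
(c) Solving for integer coefficients yields p as stated.

3*x^2 + 3*x*y + 2*x - 2*y - 2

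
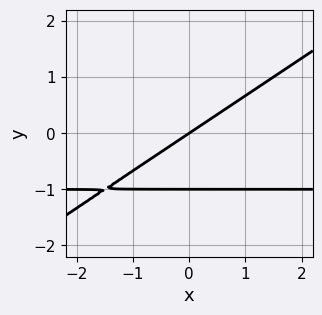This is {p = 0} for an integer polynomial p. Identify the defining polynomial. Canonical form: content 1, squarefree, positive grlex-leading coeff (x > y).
First, deg p = 2.
Then, observable constraints: the y-axis gridline crossings are at y ∈ {-1, 0}; it meets the x-axis at x = 0 (among the integer gridlines).
Finally, solving for integer coefficients yields p as stated.

2*x*y - 3*y^2 + 2*x - 3*y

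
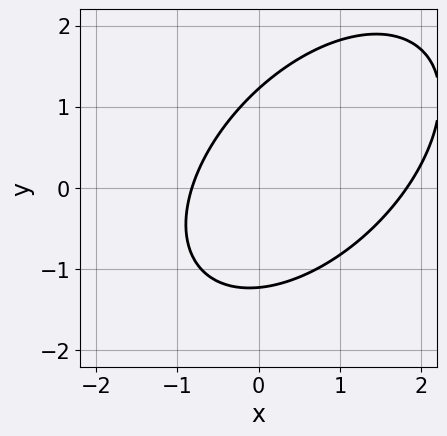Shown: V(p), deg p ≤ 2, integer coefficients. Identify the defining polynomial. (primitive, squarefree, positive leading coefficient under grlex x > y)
Degree: no degree-1 curve has this shape, so deg p = 2.
Solving for integer coefficients yields p as stated.

2*x^2 - 2*x*y + 2*y^2 - 2*x - 3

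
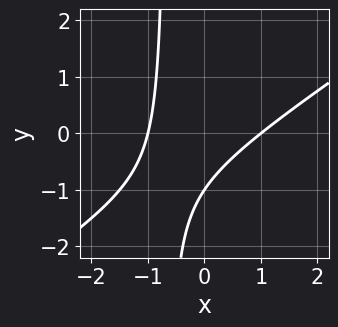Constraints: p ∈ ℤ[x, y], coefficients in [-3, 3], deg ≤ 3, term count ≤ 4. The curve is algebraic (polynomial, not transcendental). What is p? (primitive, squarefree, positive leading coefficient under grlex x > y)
2*x^2 - 3*x*y - 2*y - 2

(a) deg p = 2.
(b) From the visible intercepts: among the integer gridlines, it crosses the x-axis at x ∈ {-1, 1}; it meets the y-axis at y = -1 (among the integer gridlines).
(c) Together with the visible shape, these determine p as stated.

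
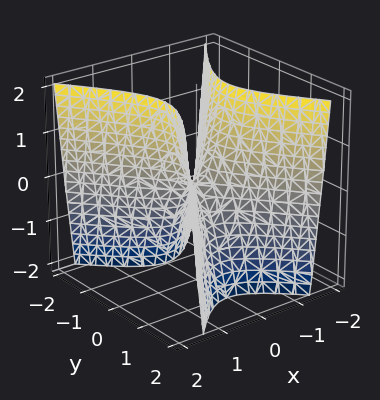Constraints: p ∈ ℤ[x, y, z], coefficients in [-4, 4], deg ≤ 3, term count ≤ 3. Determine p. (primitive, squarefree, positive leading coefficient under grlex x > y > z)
3*x^2 - 2*y^2 - z

1. The degree is 2 — a saddle surface; a quadric.
2. Symmetries: it's symmetric under y → −y, forcing even powers of y; mirror symmetry x ↦ −x ⇒ only even powers of x.
3. Checking where it meets the axes: it meets the x-axis at x = 0 (among the integer gridlines); it crosses the y-axis at the gridline y = 0.
4. Matching integer coefficients to the picture gives p.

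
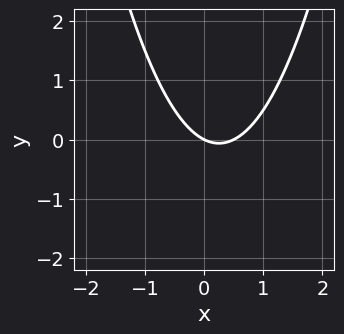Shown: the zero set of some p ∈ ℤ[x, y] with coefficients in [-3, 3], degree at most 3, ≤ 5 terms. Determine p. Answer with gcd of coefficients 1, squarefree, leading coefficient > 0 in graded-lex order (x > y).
2*x^2 - x - 2*y

First, degree: a generic line meets the curve in up to 2 points, so deg p = 2.
Next, observable constraints: one y-axis crossing is at y = 0; it meets the x-axis at x = 0 (among the integer gridlines).
Finally, fitting integer coefficients to these (and the overall shape) gives p.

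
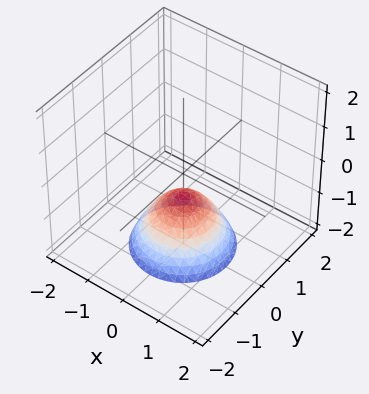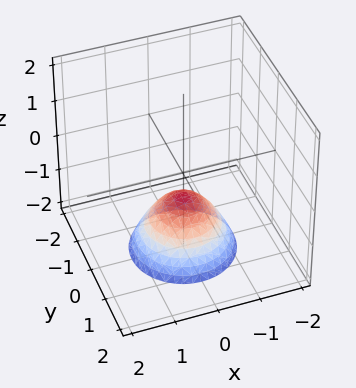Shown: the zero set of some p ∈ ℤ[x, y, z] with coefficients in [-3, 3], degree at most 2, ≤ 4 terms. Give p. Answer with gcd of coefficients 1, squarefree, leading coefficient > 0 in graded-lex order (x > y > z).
3*x^2 + 3*y^2 + 3*z + 2

The degree is 2 — a generic line meets the surface in up to 2 points.
By symmetry, every cross-section ⟂ z is a circle, so x, y appear only via x² + y².
Against the integer gridlines: no y-intercept at any integer in the box; it misses every integer gridline on the x-axis; a circular section at z = -2 has radius between 1 and 2.
The integer polynomial consistent with all of this is the stated p.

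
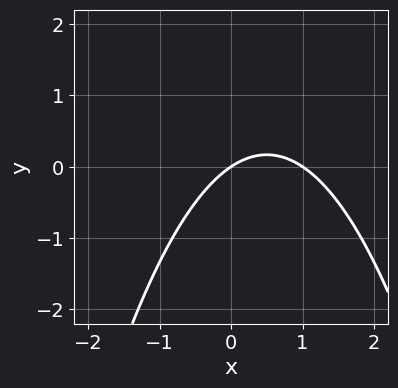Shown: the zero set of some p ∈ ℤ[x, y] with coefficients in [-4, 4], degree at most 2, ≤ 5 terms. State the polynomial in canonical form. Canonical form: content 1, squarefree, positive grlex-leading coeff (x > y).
2*x^2 - 2*x + 3*y

First, the degree is 2 — the shape is more complex than any degree-1 curve.
Then, from the visible intercepts: the x-axis gridline crossings are at x ∈ {0, 1}; it crosses the y-axis at the gridline y = 0.
Finally, these observations pin down the coefficients.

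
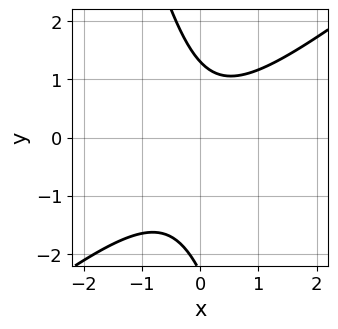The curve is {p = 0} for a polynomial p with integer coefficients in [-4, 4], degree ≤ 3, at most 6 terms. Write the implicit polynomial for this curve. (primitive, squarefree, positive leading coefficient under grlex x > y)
3*x^2 - 3*x*y - y^2 - y + 3

First, the degree is 2 — no degree-1 curve has this shape.
Next, observable constraints: the curve avoids every integer x-axis point in the box.
Finally, together with the visible shape, these determine p as stated.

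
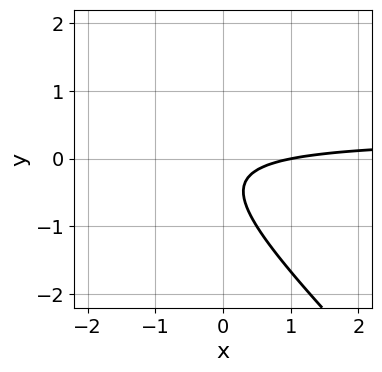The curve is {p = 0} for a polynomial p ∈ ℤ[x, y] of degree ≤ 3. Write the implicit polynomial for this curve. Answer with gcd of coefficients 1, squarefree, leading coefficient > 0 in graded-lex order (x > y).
(a) deg p = 2.
(b) Observable constraints: no y-intercept at any integer in the box; it meets the x-axis at x = 1 (among the integer gridlines).
(c) Fitting integer coefficients to these (and the overall shape) gives p.

3*x*y + 3*y^2 - x + 2*y + 1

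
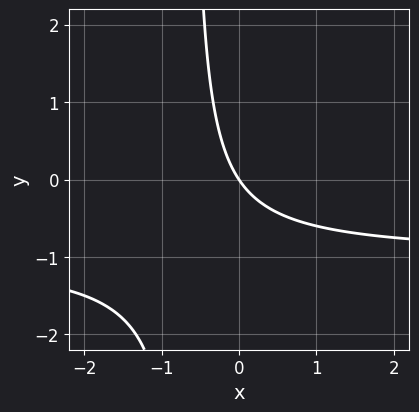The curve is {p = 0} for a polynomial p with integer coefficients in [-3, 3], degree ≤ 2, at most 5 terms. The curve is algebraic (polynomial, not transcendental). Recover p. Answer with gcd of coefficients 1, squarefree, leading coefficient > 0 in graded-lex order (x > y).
3*x*y + 3*x + 2*y

First, the degree is 2 — a generic line meets the curve in up to 2 points.
Then, observable constraints: it crosses the y-axis at the gridline y = 0; it crosses the x-axis at the gridline x = 0.
Finally, these observations pin down the coefficients.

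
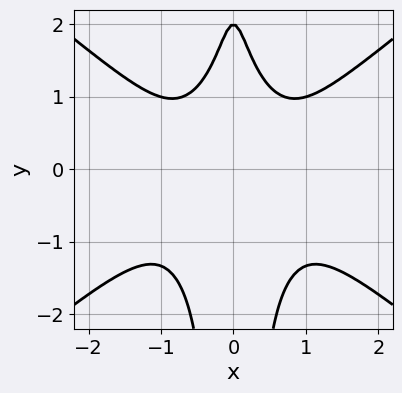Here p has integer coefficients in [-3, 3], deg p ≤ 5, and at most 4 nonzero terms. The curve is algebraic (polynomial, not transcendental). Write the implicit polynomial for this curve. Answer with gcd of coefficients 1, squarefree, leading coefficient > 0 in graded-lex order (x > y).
First, deg p = 4. No degree-3 curve has this shape.
Next, symmetries: it's symmetric under x → −x, forcing even powers of x.
Then, from the visible intercepts: no x-intercept at any integer in the box; it crosses the y-axis at the gridline y = 2.
Finally, the integer polynomial consistent with all of this is the stated p.

2*x^4 - 3*x^2*y^2 - y + 2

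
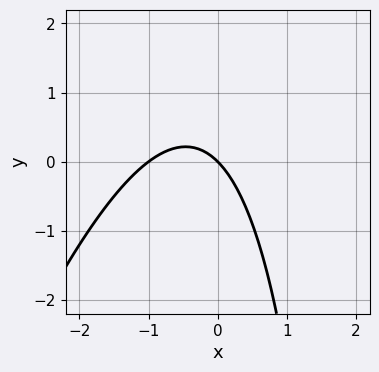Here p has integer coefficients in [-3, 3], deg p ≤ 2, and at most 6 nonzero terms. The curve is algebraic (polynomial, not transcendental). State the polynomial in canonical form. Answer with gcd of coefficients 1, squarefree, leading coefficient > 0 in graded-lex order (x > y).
1. Degree: a generic line meets the curve in up to 2 points, so deg p = 2.
2. From the axis intercepts and sections: one y-axis crossing is at y = 0; among the integer gridlines, it crosses the x-axis at x ∈ {-1, 0}.
3. These observations pin down the coefficients.

3*x^2 - x*y + 3*x + 3*y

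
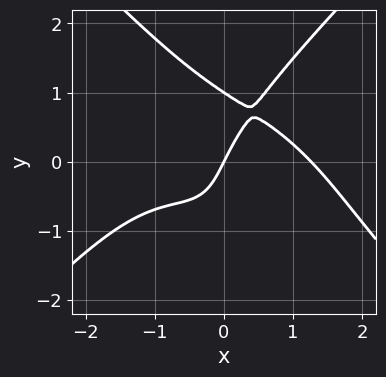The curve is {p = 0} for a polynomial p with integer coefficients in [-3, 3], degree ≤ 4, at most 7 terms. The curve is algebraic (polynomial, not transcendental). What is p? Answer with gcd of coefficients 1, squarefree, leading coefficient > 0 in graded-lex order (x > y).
x^4 - y^4 + 3*x^2*y - 2*x + y

First, deg p = 4.
Next, from the visible intercepts: it meets the x-axis at x = 0 (among the integer gridlines); the y-axis gridline crossings are at y ∈ {0, 1}.
Finally, the integer polynomial consistent with all of this is the stated p.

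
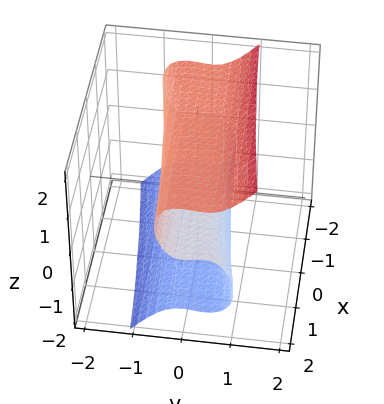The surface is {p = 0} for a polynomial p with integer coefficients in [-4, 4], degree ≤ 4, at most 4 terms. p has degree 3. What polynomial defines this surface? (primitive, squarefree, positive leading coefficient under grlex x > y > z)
x*y^2 - 3*y^3 + z^3 - 2*z

1. The degree is 3 — the shape is more complex than any degree-2 surface.
2. Against the integer gridlines: every point of the x-axis in the box is on the surface; one y-axis crossing is at y = 0; it crosses the z-axis at the gridline z = 0.
3. Putting this together gives p.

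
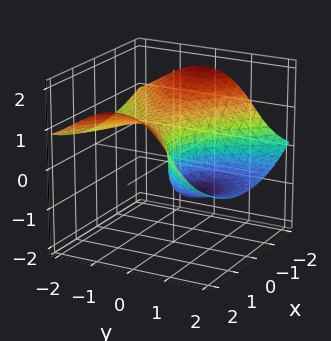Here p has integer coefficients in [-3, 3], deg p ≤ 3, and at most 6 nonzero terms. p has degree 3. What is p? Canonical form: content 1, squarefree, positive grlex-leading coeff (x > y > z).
2*y^2*z + z^3 - x^2 + 2*y

(a) deg p = 3. The shape is more complex than any degree-2 surface.
(b) From the axis intercepts and sections: one x-axis crossing is at x = 0; it crosses the z-axis at the gridline z = 0; one y-axis crossing is at y = 0.
(c) Solving for integer coefficients yields p as stated.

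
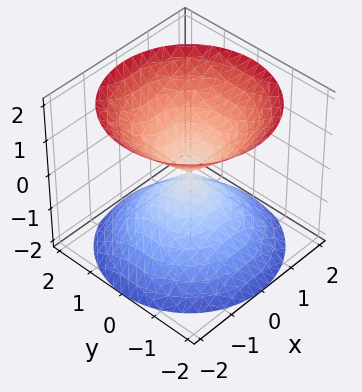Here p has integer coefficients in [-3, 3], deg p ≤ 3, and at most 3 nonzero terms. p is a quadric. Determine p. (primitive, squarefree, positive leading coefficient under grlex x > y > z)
First, there are 2 components.
Then, the degree is 2 — two nappes meeting at a single point; a quadric.
Then, symmetry: every cross-section ⟂ z is a circle, so x, y appear only via x² + y²; mirror symmetry z ↦ −z ⇒ only even powers of z.
Next, from the visible intercepts: one y-axis crossing is at y = 0; it crosses the z-axis at the gridline z = 0; a circular section at z = -1 has radius exactly 1.
Finally, assembling these constraints gives the stated polynomial.

x^2 + y^2 - z^2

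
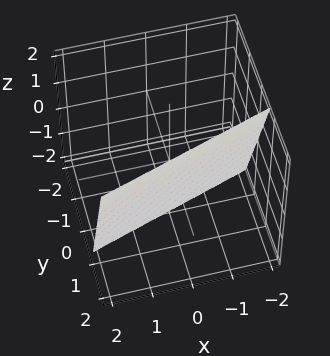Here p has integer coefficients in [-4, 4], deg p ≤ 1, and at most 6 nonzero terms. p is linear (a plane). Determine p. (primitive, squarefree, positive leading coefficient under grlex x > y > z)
x - 3*y + z + 2

The degree is 1 — the surface is flat (a plane).
Reading off the gridlines: one z-axis crossing is at z = -2; it meets the x-axis at x = -2 (among the integer gridlines).
Assembling these constraints gives the stated polynomial.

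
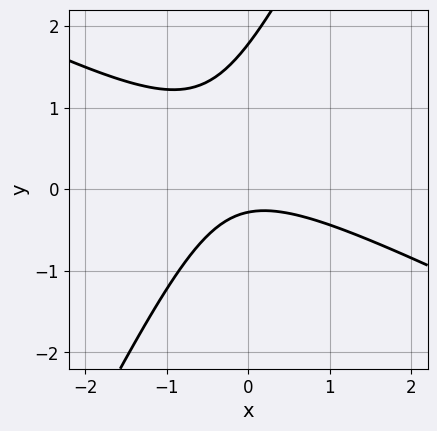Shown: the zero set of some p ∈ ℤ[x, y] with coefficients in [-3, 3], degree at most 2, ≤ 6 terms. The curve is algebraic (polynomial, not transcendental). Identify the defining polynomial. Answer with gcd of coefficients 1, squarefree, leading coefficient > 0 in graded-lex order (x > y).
(a) The degree is 2 — a generic line meets the curve in up to 2 points.
(b) Checking where it meets the axes: the curve avoids every integer x-axis point in the box.
(c) Putting this together gives p.

2*x^2 + 3*x*y - 2*y^2 + 3*y + 1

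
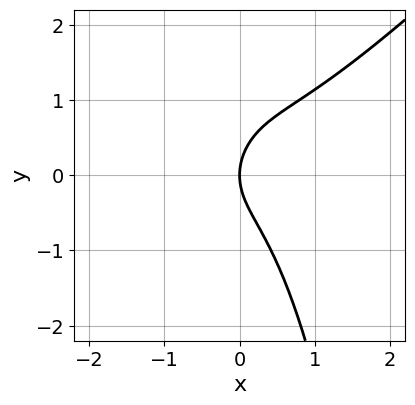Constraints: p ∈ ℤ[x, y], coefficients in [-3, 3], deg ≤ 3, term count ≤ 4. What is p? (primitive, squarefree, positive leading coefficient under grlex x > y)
3*x^3 - 3*x^2*y - 2*y^2 + 3*x

First, deg p = 3. The shape is more complex than any degree-2 curve.
Next, checking where it meets the axes: one x-axis crossing is at x = 0; one y-axis crossing is at y = 0.
Finally, matching integer coefficients to the picture gives p.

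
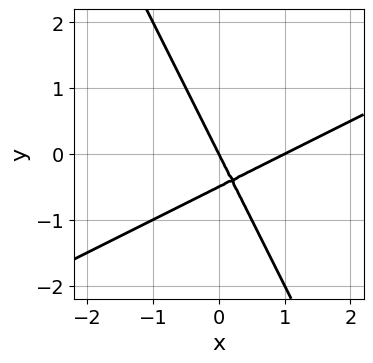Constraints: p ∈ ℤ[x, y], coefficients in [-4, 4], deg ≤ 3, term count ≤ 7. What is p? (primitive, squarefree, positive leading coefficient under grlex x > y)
2*x^2 - 3*x*y - 2*y^2 - 2*x - y

First, deg p = 2. No degree-1 curve has this shape.
Next, from the axis intercepts and sections: the x-axis gridline crossings are at x ∈ {0, 1}; one y-axis crossing is at y = 0.
Finally, matching integer coefficients to the picture gives p.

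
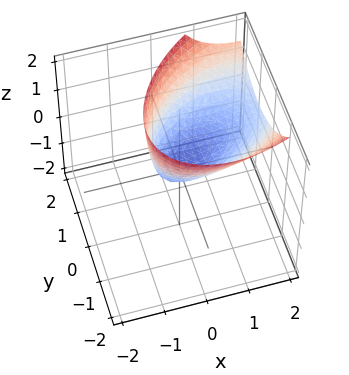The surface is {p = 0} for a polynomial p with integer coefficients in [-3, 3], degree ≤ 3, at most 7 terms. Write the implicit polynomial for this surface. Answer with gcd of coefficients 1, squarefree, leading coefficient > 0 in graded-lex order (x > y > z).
2*x^2 - 2*x*y - 3*x*z + 3*y^2 - 3*z

1. deg p = 2. No degree-1 surface has this shape.
2. Observable constraints: it meets the x-axis at x = 0 (among the integer gridlines); it meets the y-axis at y = 0 (among the integer gridlines).
3. The integer polynomial consistent with all of this is the stated p.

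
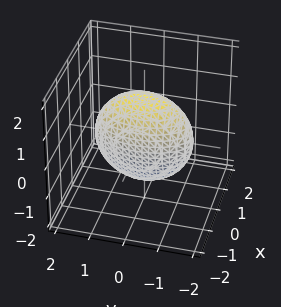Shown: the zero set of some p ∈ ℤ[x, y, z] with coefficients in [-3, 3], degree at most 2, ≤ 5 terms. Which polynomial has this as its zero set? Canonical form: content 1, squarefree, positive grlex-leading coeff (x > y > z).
3*x^2 + y^2 + z^2 - 2

First, degree: a closed, bounded, convex surface; a quadric, so deg p = 2.
Then, symmetries: mirror symmetry y ↦ −y ⇒ only even powers of y; mirror symmetry x ↦ −x ⇒ only even powers of x; it's symmetric under z → −z, forcing even powers of z.
Finally, solving for integer coefficients yields p as stated.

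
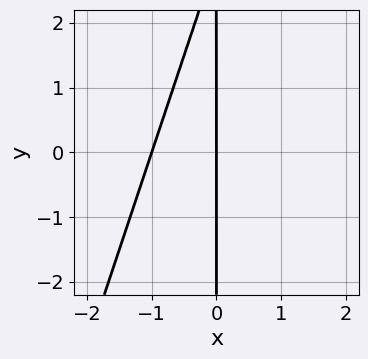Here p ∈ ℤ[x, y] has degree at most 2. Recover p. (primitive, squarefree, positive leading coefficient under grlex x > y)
(a) deg p = 2. The shape is more complex than any degree-1 curve.
(b) Observable constraints: every point of the y-axis in the box is on the curve; the x-axis gridline crossings are at x ∈ {-1, 0}.
(c) Assembling these constraints gives the stated polynomial.

3*x^2 - x*y + 3*x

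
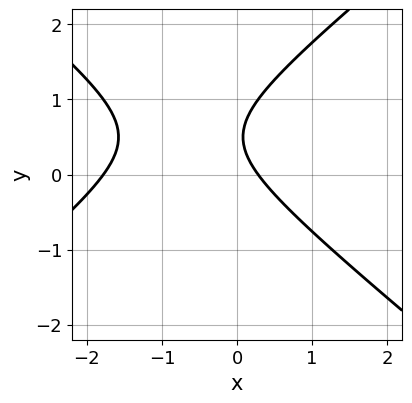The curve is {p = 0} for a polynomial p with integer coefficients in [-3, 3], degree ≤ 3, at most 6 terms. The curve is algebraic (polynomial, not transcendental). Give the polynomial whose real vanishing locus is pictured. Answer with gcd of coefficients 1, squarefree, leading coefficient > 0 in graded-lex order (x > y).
2*x^2 - 3*y^2 + 3*x + 3*y - 1

deg p = 2.
Checking where it meets the axes: it misses every integer gridline on the y-axis.
Matching integer coefficients to the picture gives p.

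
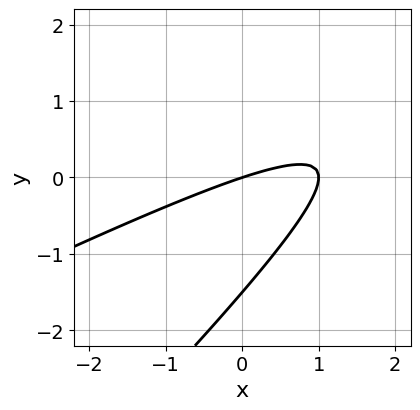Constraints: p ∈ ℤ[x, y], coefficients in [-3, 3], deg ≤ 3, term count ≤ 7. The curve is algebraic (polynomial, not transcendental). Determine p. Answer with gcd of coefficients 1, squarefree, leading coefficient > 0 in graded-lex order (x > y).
x^2 - 3*x*y + 2*y^2 - x + 3*y

First, the degree is 2 — a generic line meets the curve in up to 2 points.
Next, observable constraints: it crosses the y-axis at the gridline y = 0; among the integer gridlines, it crosses the x-axis at x ∈ {0, 1}.
Finally, fitting integer coefficients to these (and the overall shape) gives p.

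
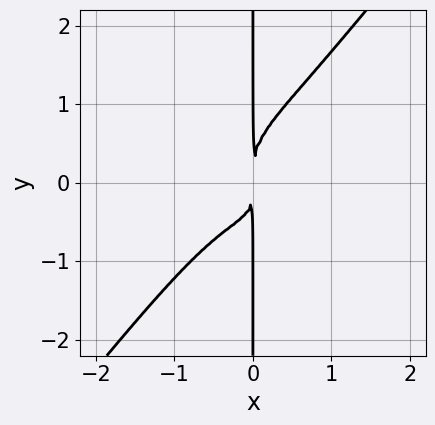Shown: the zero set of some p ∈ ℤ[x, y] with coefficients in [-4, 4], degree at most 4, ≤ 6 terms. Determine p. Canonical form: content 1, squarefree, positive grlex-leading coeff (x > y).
First, deg p = 4. A generic line meets the curve in up to 4 points.
Next, against the integer gridlines: the visible y-axis segment lies entirely on the curve.
Finally, putting this together gives p.

2*x^4 - x*y^3 + x^2*y + x^2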